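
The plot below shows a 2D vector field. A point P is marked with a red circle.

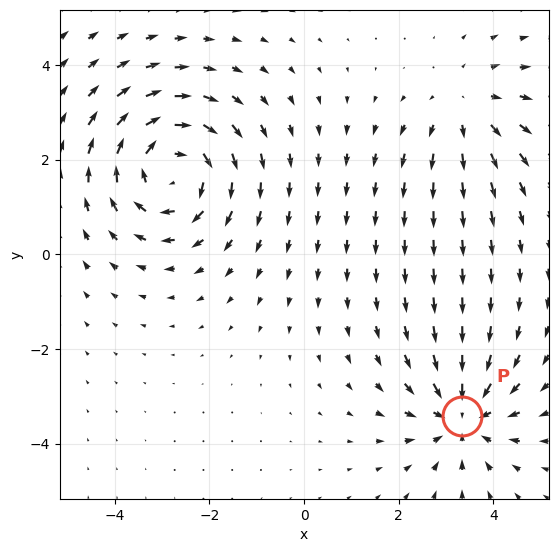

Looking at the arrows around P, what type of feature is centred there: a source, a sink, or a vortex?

sink

At P (3.3, -3.4) the arrows converge inward. Divergence about -4, curl ≈0 — negative divergence with near-zero curl is a sink.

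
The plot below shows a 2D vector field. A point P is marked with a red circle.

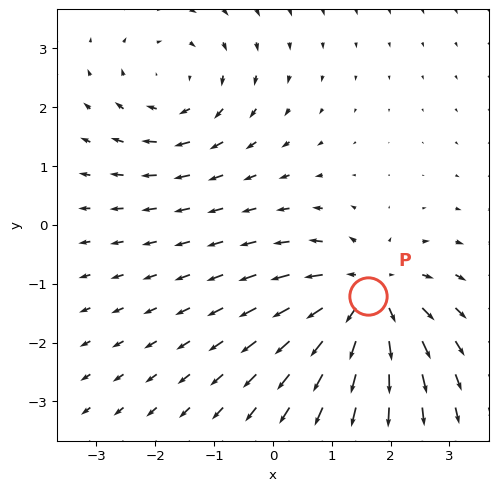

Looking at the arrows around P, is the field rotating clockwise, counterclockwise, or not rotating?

Near P at (1.6, -1.2) the arrows show no circulation. The curl there is ≈0.

not rotating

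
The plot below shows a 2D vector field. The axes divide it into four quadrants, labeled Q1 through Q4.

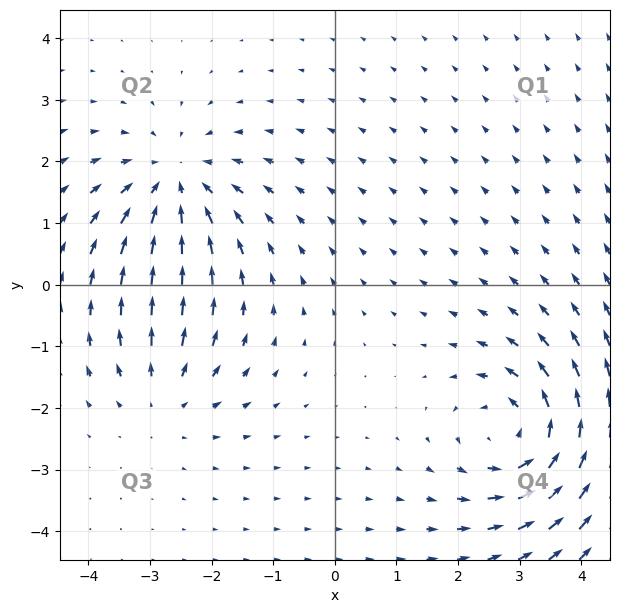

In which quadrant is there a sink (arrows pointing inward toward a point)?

The sink sits at approximately (-2.6, 1.7), which lies in quadrant Q2. The divergence there is about -4, negative as expected for a sink.

Q2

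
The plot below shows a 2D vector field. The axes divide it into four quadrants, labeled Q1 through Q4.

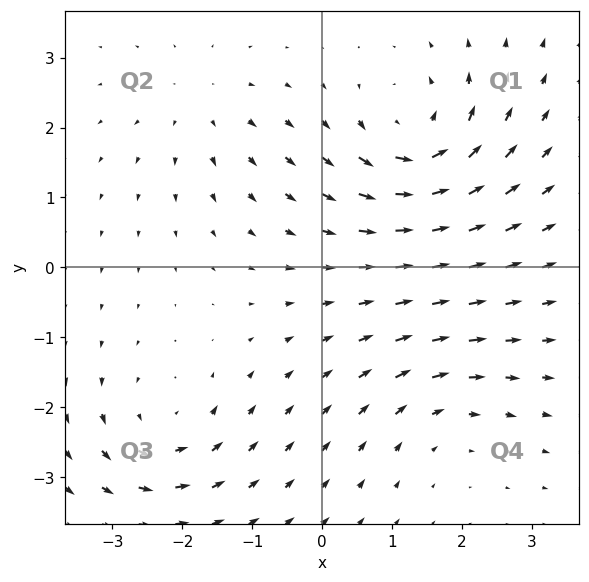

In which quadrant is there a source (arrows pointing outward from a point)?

The source sits at approximately (-1.7, 2.3), which lies in quadrant Q2. The divergence there is about +3, positive as expected for a source.

Q2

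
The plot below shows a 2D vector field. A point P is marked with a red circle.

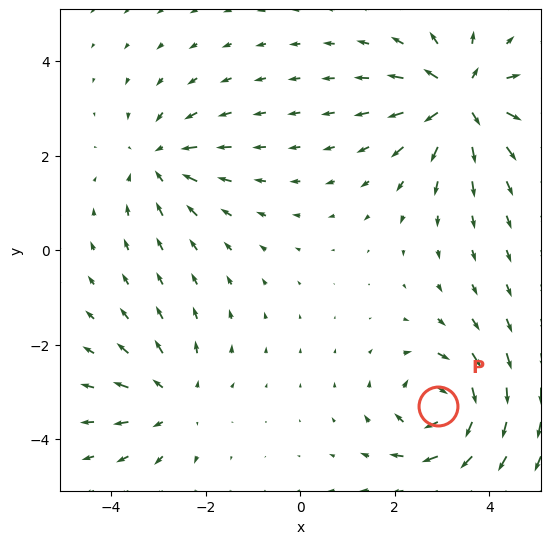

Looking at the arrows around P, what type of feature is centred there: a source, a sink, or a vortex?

At P (2.9, -3.3) the arrows circulate clockwise. Divergence ≈0, curl about -6 — near-zero divergence with nonzero curl is a vortex.

vortex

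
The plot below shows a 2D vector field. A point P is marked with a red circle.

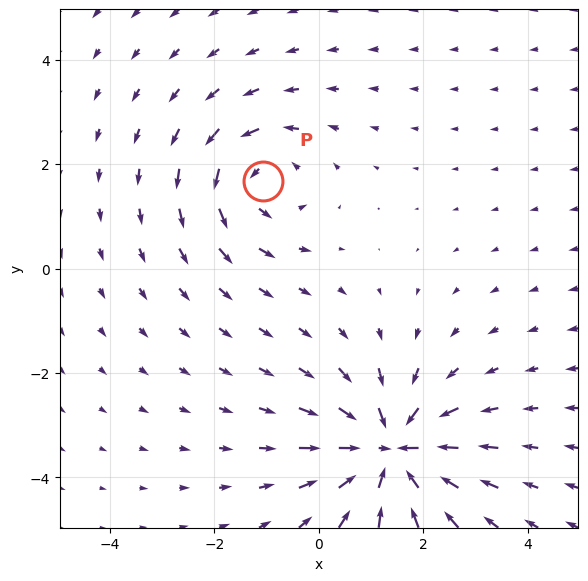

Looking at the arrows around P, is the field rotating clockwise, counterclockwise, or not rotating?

Near P at (-1.1, 1.7) the arrows circulate counterclockwise. The curl (z-component) there is about +3; positive curl means counterclockwise rotation.

counterclockwise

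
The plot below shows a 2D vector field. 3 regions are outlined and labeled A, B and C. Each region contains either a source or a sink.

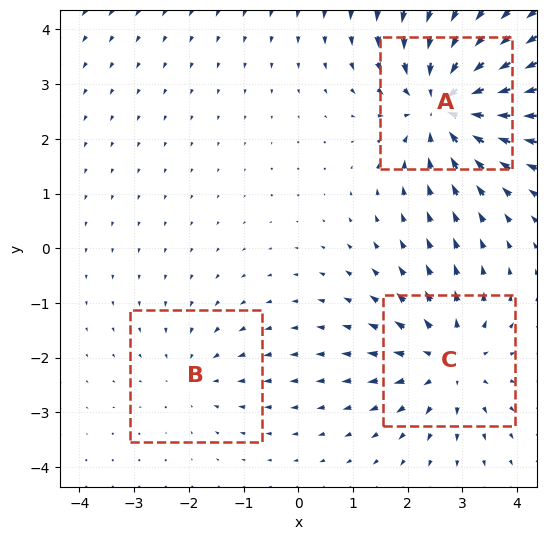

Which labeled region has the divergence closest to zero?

Divergence at each region's feature centre — A: about -5, B: about -2, C: about +3. Region B is closest to zero.

B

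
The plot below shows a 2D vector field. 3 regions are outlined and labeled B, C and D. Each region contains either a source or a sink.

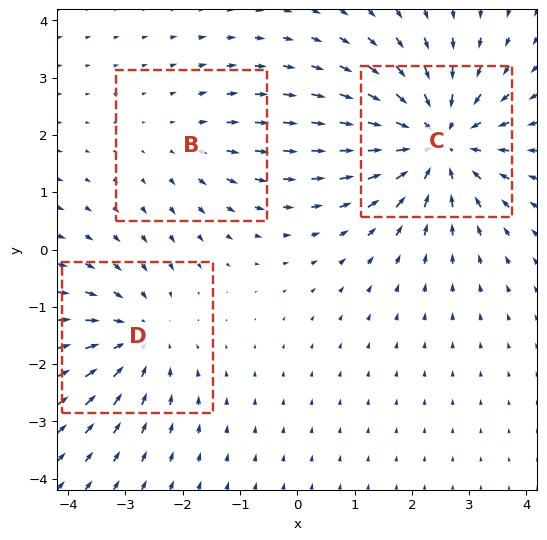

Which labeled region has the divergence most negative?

C

Divergence at each region's feature centre — B: about +2, C: about -5, D: about -3. Region C is most negative.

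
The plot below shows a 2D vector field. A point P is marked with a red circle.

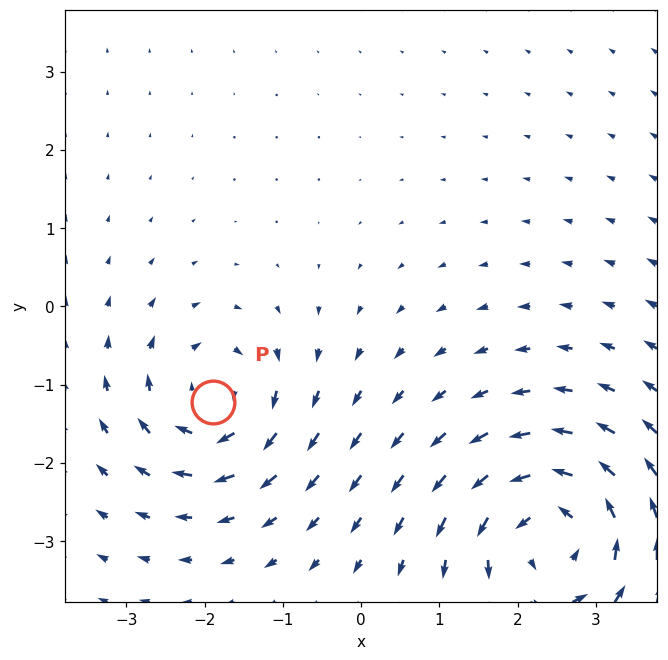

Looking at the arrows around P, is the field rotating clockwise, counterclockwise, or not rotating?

clockwise

Near P at (-1.9, -1.2) the arrows circulate clockwise. The curl (z-component) there is about -5; negative curl means clockwise rotation.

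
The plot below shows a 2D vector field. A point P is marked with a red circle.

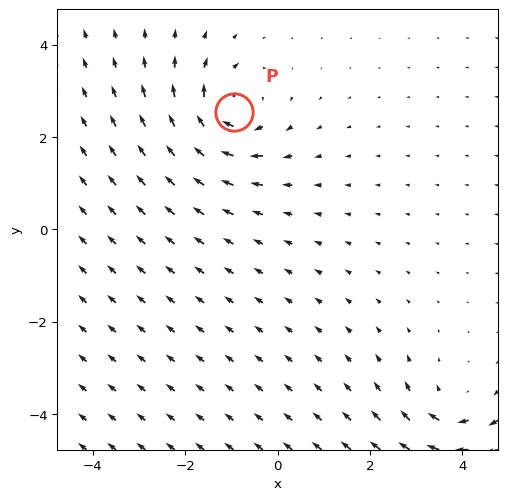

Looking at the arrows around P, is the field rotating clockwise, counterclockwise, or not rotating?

Near P at (-0.9, 2.5) the arrows circulate clockwise. The curl (z-component) there is about -4; negative curl means clockwise rotation.

clockwise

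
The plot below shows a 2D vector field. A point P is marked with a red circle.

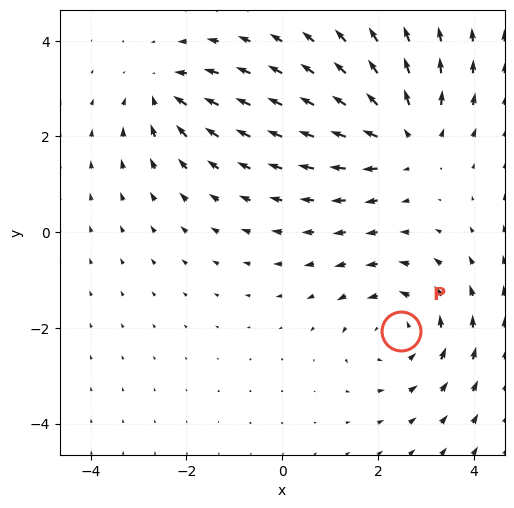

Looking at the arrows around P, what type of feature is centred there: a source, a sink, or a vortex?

vortex

At P (2.5, -2.1) the arrows circulate counterclockwise. Divergence ≈0, curl about +3 — near-zero divergence with nonzero curl is a vortex.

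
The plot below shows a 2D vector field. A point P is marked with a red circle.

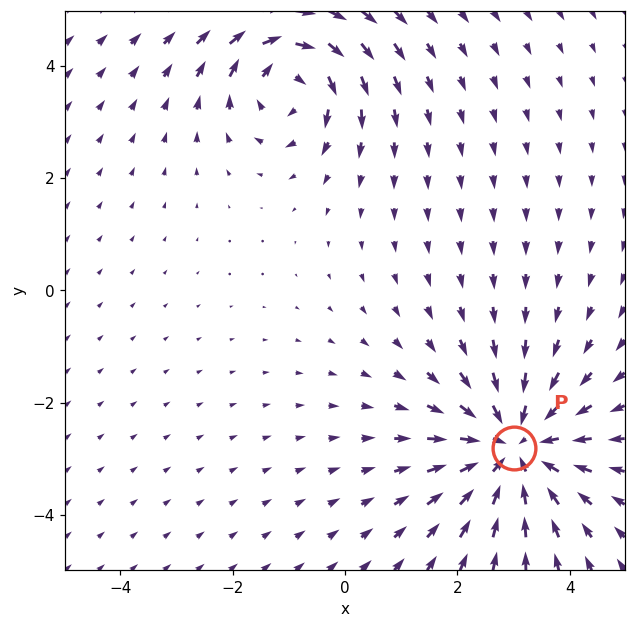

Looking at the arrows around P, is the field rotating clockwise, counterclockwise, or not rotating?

Near P at (3.0, -2.8) the arrows show no circulation. The curl there is ≈0.

not rotating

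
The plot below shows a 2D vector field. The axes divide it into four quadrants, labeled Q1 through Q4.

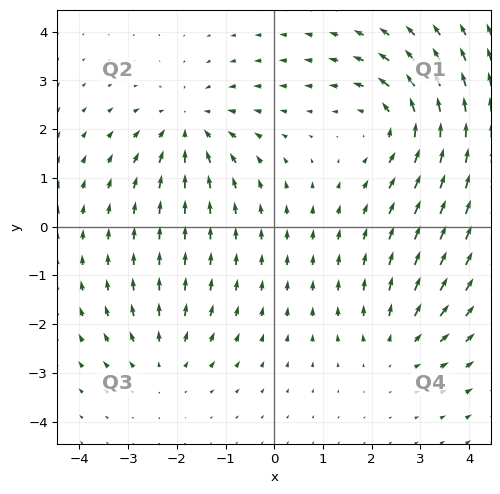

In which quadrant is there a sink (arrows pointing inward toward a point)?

The sink sits at approximately (-1.8, 2.0), which lies in quadrant Q2. The divergence there is about -4, negative as expected for a sink.

Q2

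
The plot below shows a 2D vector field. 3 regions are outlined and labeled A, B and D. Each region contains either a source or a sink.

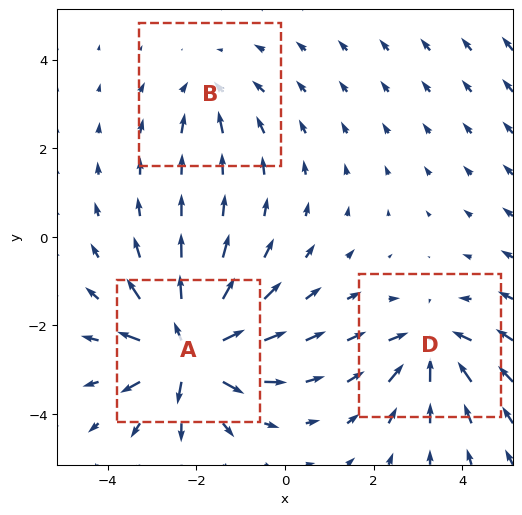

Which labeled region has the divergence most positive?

A

Divergence at each region's feature centre — A: about +6, B: about -2, D: about -4. Region A is most positive.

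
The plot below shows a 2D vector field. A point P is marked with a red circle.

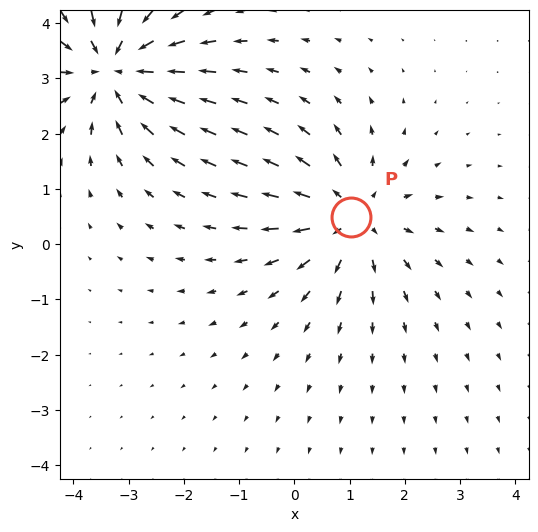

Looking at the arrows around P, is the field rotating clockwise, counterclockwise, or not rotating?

not rotating

Near P at (1.0, 0.5) the arrows show no circulation. The curl there is ≈0.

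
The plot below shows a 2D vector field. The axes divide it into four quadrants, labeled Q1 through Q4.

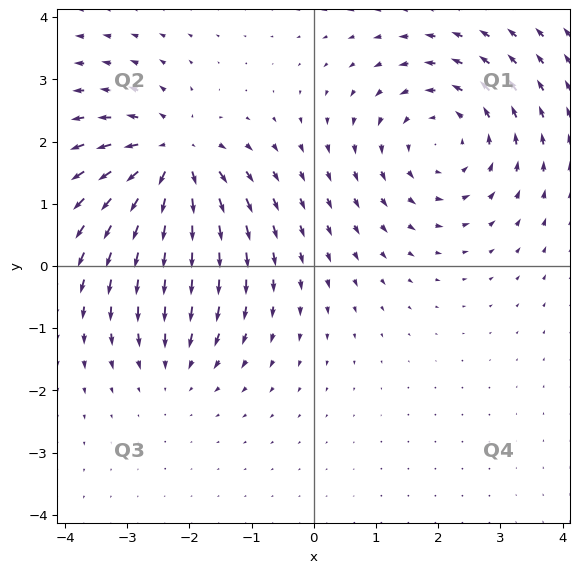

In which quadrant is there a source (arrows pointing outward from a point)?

Q2

The source sits at approximately (-2.3, 1.7), which lies in quadrant Q2. The divergence there is about +6, positive as expected for a source.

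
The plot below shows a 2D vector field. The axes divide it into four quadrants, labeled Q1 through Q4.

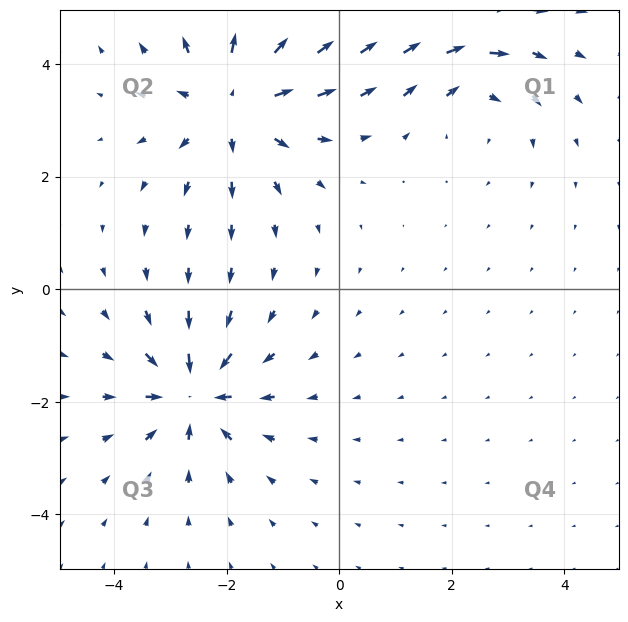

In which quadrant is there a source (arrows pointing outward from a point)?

Q2

The source sits at approximately (-1.9, 3.3), which lies in quadrant Q2. The divergence there is about +4, positive as expected for a source.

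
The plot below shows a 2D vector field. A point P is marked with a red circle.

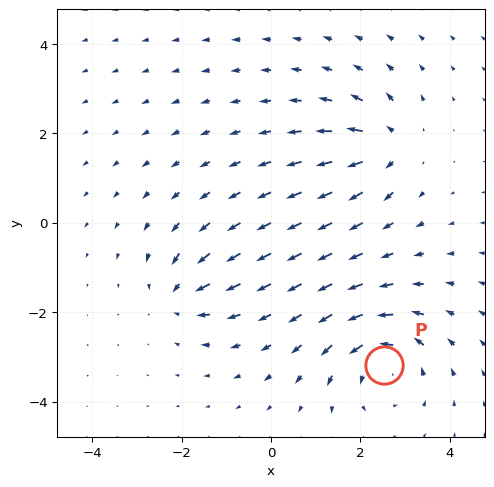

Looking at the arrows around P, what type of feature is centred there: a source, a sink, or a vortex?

vortex

At P (2.5, -3.2) the arrows circulate counterclockwise. Divergence ≈0, curl about +5 — near-zero divergence with nonzero curl is a vortex.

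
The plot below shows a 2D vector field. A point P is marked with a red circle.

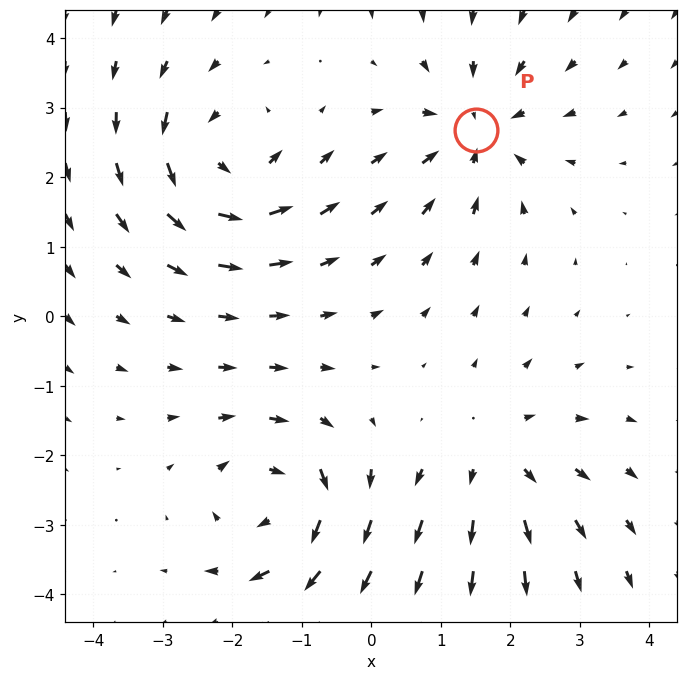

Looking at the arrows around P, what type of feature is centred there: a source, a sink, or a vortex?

At P (1.5, 2.7) the arrows converge inward. Divergence about -4, curl ≈0 — negative divergence with near-zero curl is a sink.

sink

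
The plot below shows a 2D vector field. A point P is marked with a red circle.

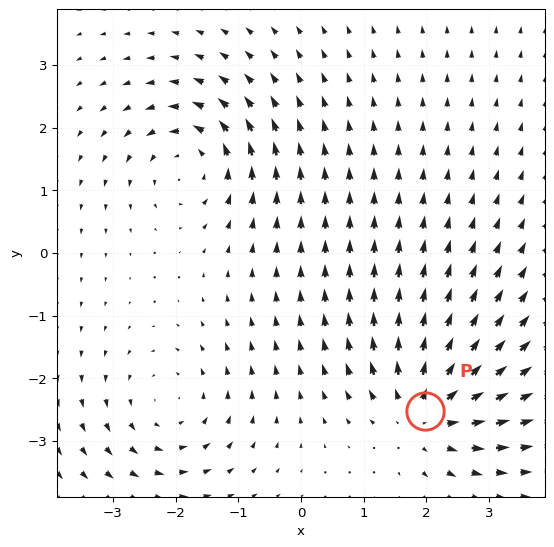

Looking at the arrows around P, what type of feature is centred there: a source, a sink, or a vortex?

source

At P (2.0, -2.5) the arrows spread outward. Divergence about +6, curl ≈0 — positive divergence with near-zero curl is a source.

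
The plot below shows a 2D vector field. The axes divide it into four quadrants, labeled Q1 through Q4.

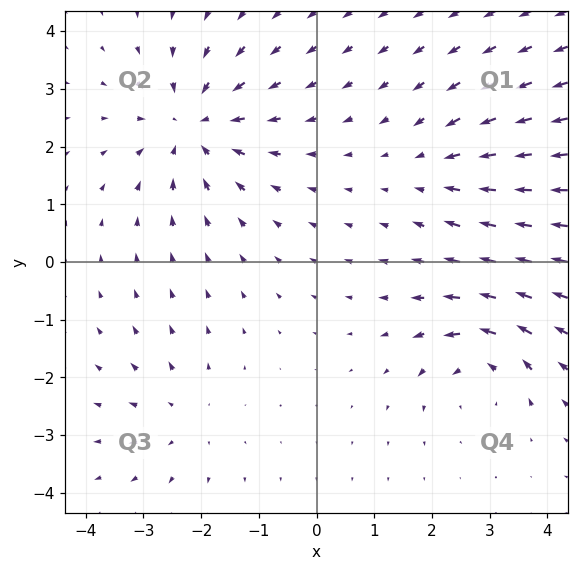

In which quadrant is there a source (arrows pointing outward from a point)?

Q3

The source sits at approximately (-2.3, -2.7), which lies in quadrant Q3. The divergence there is about +2, positive as expected for a source.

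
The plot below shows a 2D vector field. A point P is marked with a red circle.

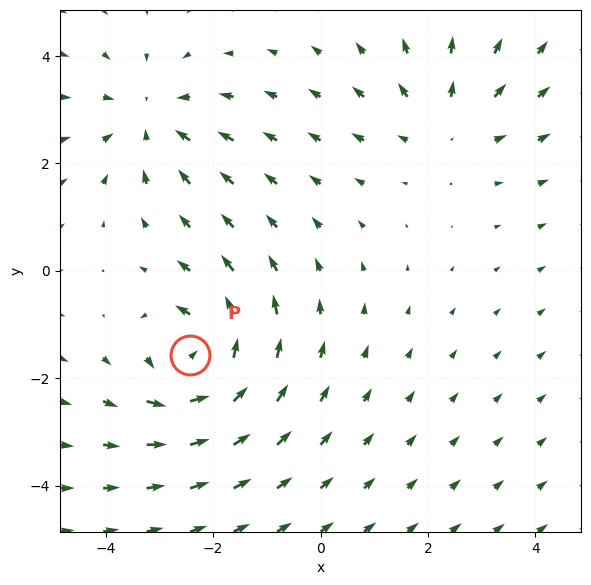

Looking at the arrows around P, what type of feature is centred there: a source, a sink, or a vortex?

At P (-2.4, -1.6) the arrows circulate counterclockwise. Divergence ≈0, curl about +6 — near-zero divergence with nonzero curl is a vortex.

vortex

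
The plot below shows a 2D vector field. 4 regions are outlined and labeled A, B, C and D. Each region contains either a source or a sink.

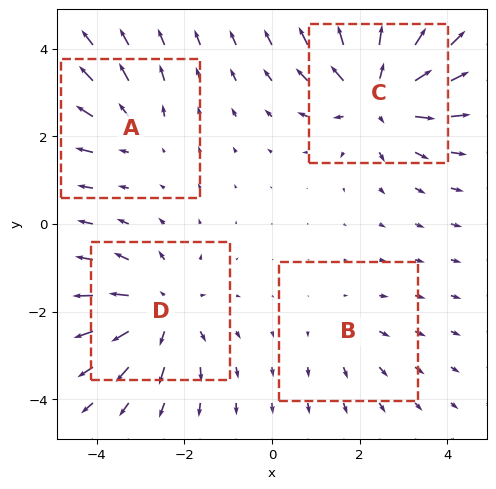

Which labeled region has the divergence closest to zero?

B

Divergence at each region's feature centre — A: about +3, B: about +2, C: about +6, D: about +5. Region B is closest to zero.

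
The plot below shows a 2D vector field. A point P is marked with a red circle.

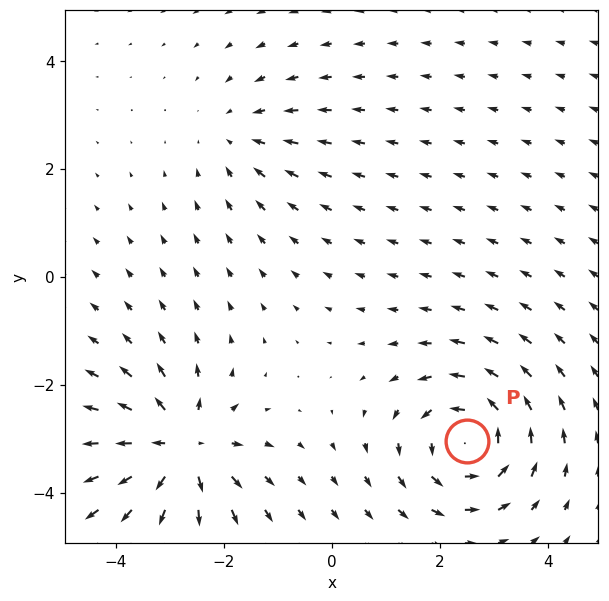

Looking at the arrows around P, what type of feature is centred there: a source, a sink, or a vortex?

vortex

At P (2.5, -3.0) the arrows circulate counterclockwise. Divergence ≈0, curl about +5 — near-zero divergence with nonzero curl is a vortex.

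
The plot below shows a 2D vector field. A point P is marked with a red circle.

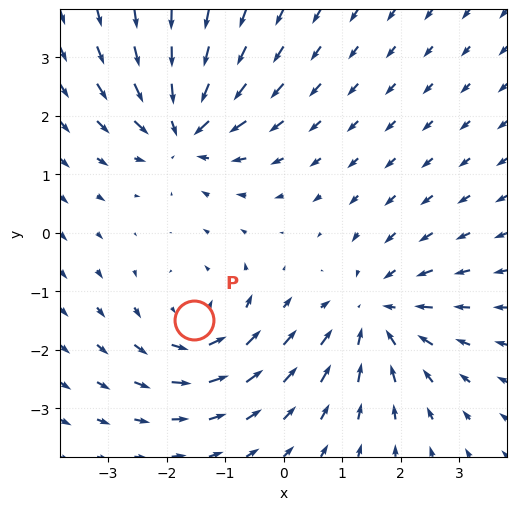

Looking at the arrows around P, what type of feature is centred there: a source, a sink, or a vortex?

At P (-1.5, -1.5) the arrows circulate counterclockwise. Divergence ≈0, curl about +4 — near-zero divergence with nonzero curl is a vortex.

vortex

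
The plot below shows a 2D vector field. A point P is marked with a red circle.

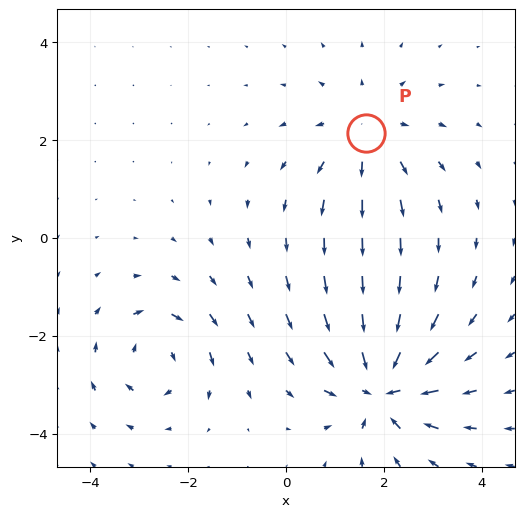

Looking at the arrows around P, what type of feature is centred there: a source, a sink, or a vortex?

source

At P (1.6, 2.1) the arrows spread outward. Divergence about +3, curl ≈0 — positive divergence with near-zero curl is a source.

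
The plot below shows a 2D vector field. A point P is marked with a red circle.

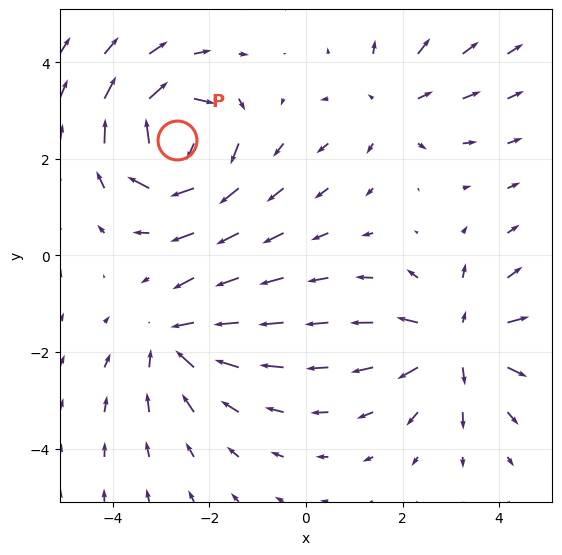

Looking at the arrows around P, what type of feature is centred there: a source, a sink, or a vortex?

vortex

At P (-2.7, 2.4) the arrows circulate clockwise. Divergence ≈0, curl about -6 — near-zero divergence with nonzero curl is a vortex.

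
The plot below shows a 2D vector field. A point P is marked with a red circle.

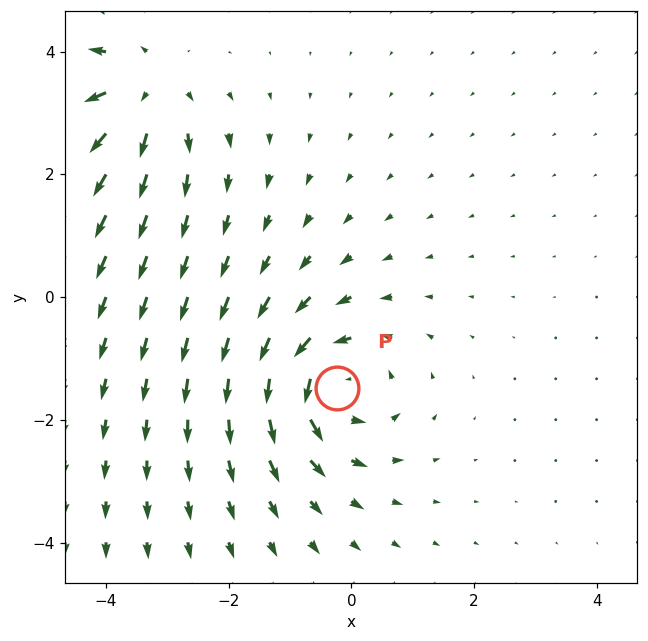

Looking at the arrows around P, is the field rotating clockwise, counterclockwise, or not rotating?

counterclockwise

Near P at (-0.2, -1.5) the arrows circulate counterclockwise. The curl (z-component) there is about +6; positive curl means counterclockwise rotation.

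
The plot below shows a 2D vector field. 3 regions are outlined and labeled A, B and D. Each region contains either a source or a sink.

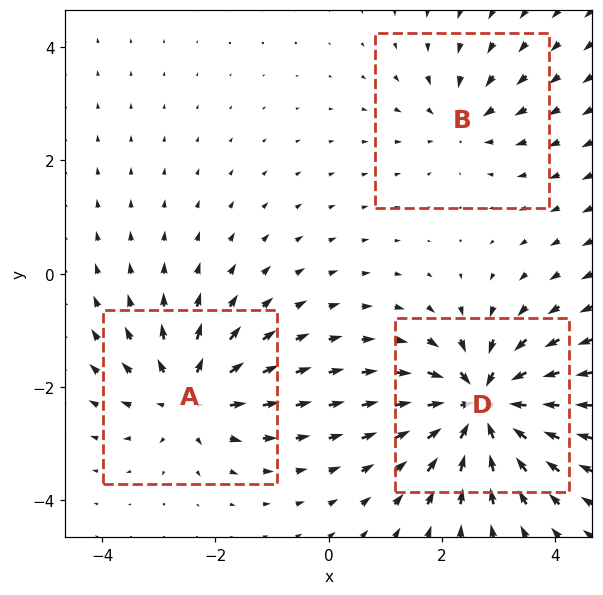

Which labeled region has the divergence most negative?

D

Divergence at each region's feature centre — A: about +4, B: about -2, D: about -6. Region D is most negative.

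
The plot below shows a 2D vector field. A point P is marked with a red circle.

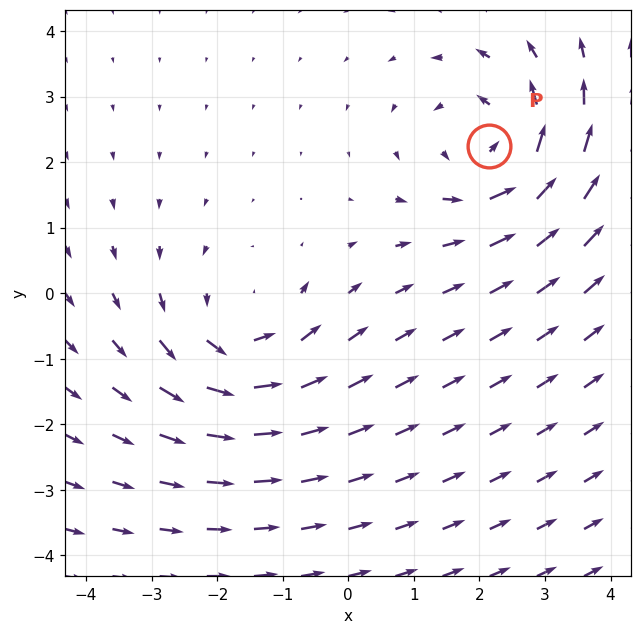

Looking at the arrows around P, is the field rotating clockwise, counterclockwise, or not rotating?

counterclockwise

Near P at (2.1, 2.3) the arrows circulate counterclockwise. The curl (z-component) there is about +3; positive curl means counterclockwise rotation.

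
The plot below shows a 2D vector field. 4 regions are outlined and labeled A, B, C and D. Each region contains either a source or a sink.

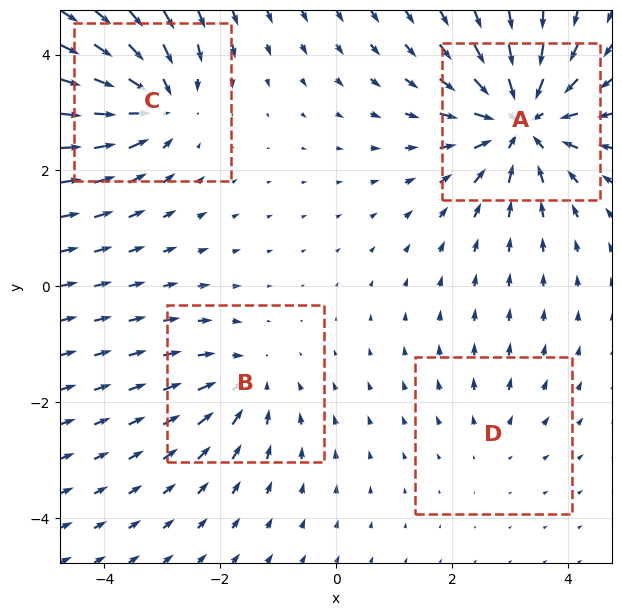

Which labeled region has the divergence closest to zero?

Divergence at each region's feature centre — A: about -7, B: about -4, C: about -6, D: about +2. Region D is closest to zero.

D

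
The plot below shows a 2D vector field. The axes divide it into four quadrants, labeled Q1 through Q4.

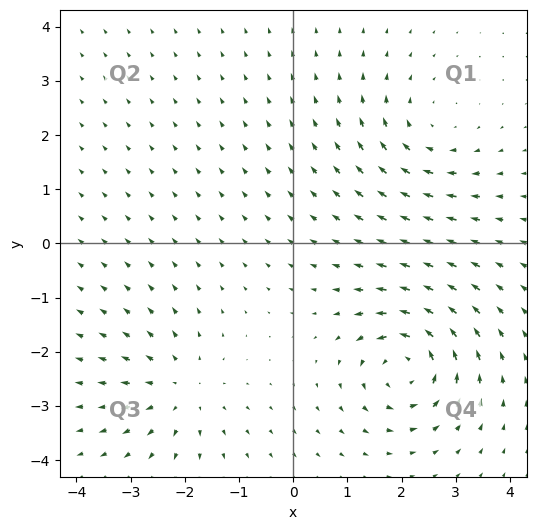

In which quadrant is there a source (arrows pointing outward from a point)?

Q3

The source sits at approximately (-2.1, -2.7), which lies in quadrant Q3. The divergence there is about +3, positive as expected for a source.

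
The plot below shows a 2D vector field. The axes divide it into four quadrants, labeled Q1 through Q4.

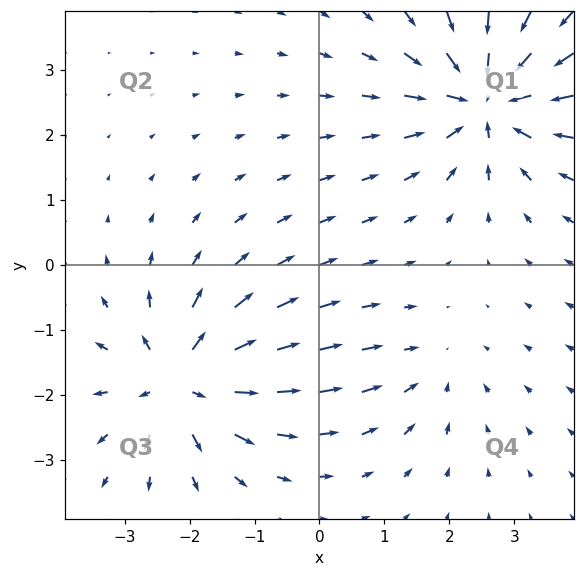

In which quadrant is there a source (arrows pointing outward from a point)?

The source sits at approximately (-2.1, -1.8), which lies in quadrant Q3. The divergence there is about +5, positive as expected for a source.

Q3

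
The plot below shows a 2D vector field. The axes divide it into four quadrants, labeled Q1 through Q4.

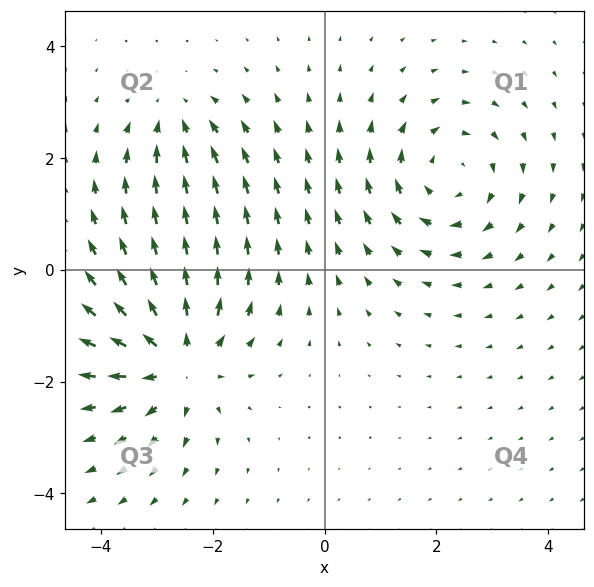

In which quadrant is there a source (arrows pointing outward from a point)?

Q3

The source sits at approximately (-2.6, -1.6), which lies in quadrant Q3. The divergence there is about +5, positive as expected for a source.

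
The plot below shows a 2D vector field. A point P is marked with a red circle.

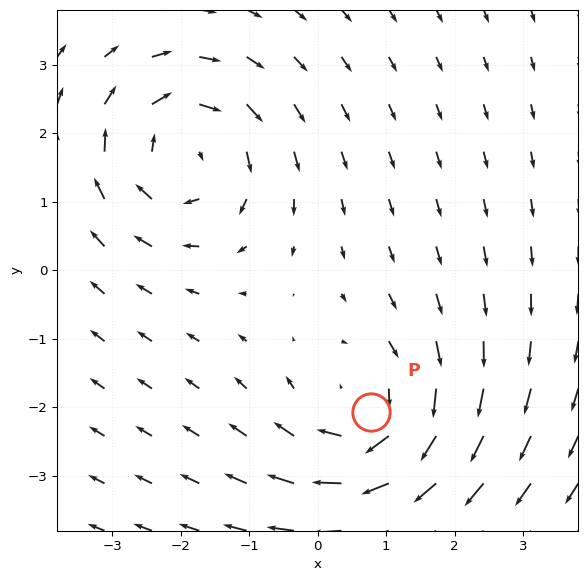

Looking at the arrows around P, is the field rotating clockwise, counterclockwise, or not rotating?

clockwise

Near P at (0.8, -2.1) the arrows circulate clockwise. The curl (z-component) there is about -4; negative curl means clockwise rotation.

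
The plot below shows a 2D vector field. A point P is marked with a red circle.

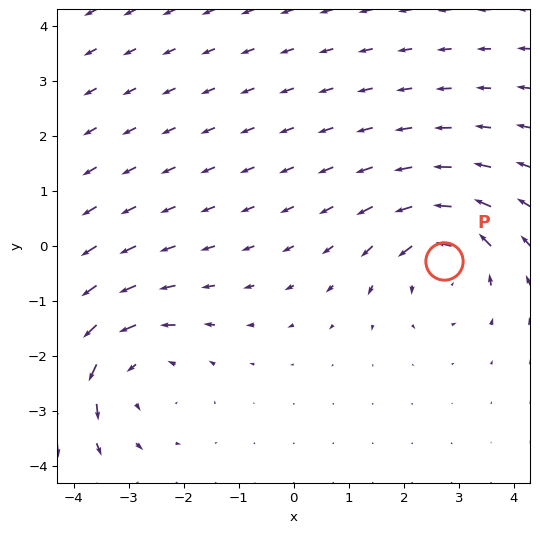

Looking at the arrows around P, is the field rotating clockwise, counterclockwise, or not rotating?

counterclockwise

Near P at (2.7, -0.3) the arrows circulate counterclockwise. The curl (z-component) there is about +4; positive curl means counterclockwise rotation.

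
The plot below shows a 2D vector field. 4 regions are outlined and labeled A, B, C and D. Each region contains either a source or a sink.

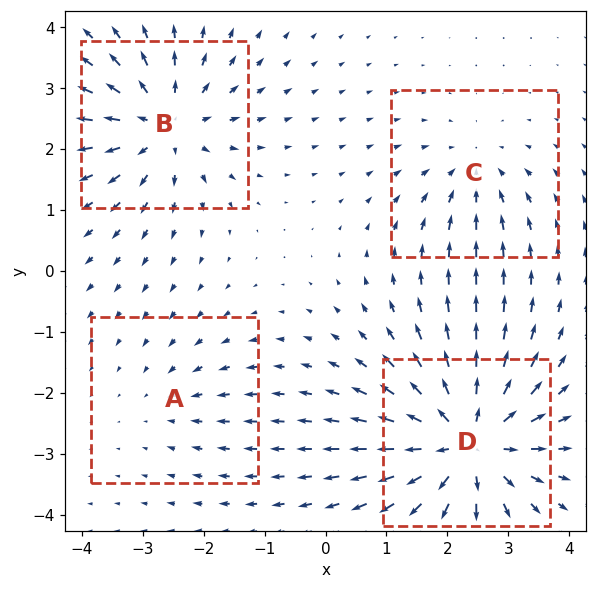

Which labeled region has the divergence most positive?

D

Divergence at each region's feature centre — A: about -2, B: about +5, C: about -3, D: about +7. Region D is most positive.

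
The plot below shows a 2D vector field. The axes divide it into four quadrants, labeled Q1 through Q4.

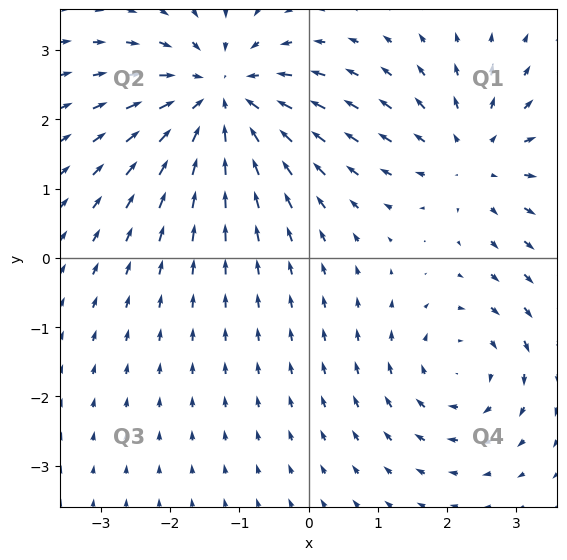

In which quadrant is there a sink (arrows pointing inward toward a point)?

Q2

The sink sits at approximately (-1.3, 2.3), which lies in quadrant Q2. The divergence there is about -5, negative as expected for a sink.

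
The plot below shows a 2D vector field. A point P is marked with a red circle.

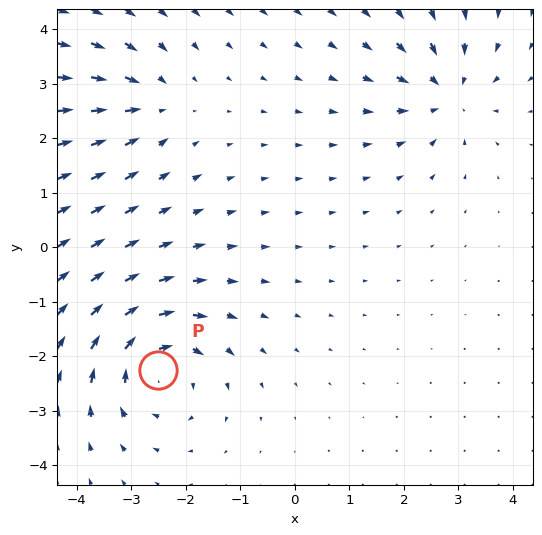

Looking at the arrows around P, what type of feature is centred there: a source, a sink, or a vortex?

At P (-2.5, -2.3) the arrows circulate clockwise. Divergence ≈0, curl about -5 — near-zero divergence with nonzero curl is a vortex.

vortex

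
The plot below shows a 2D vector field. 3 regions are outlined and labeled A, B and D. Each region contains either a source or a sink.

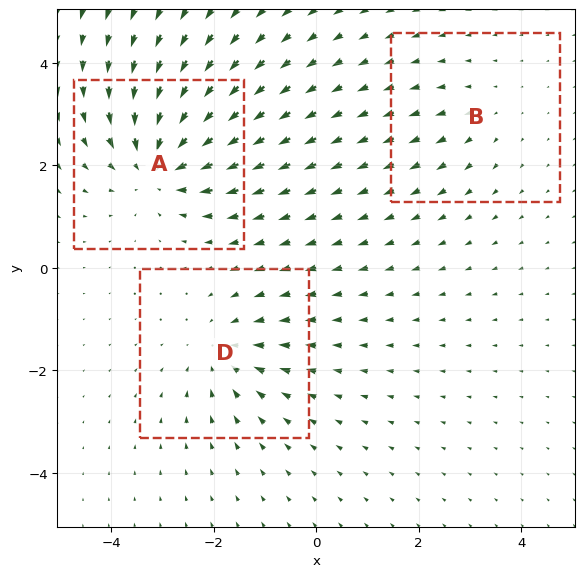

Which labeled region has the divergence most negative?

Divergence at each region's feature centre — A: about -5, B: about +2, D: about -3. Region A is most negative.

A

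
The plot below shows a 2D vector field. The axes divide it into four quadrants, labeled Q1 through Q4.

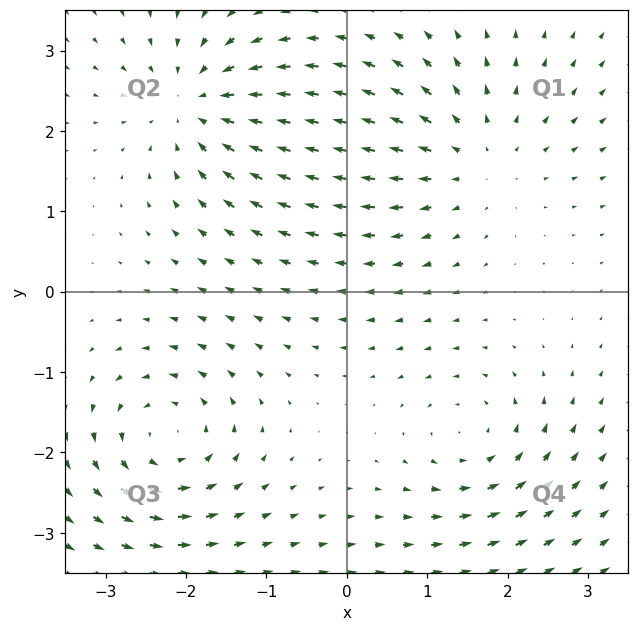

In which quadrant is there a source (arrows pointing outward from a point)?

The source sits at approximately (1.6, 1.7), which lies in quadrant Q1. The divergence there is about +3, positive as expected for a source.

Q1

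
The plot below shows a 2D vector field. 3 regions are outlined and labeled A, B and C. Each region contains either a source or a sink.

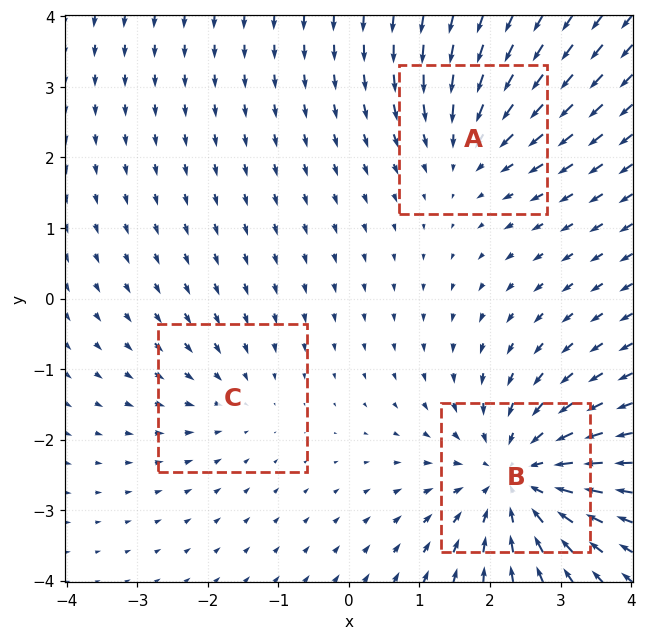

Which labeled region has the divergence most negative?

B

Divergence at each region's feature centre — A: about -3, B: about -5, C: about -2. Region B is most negative.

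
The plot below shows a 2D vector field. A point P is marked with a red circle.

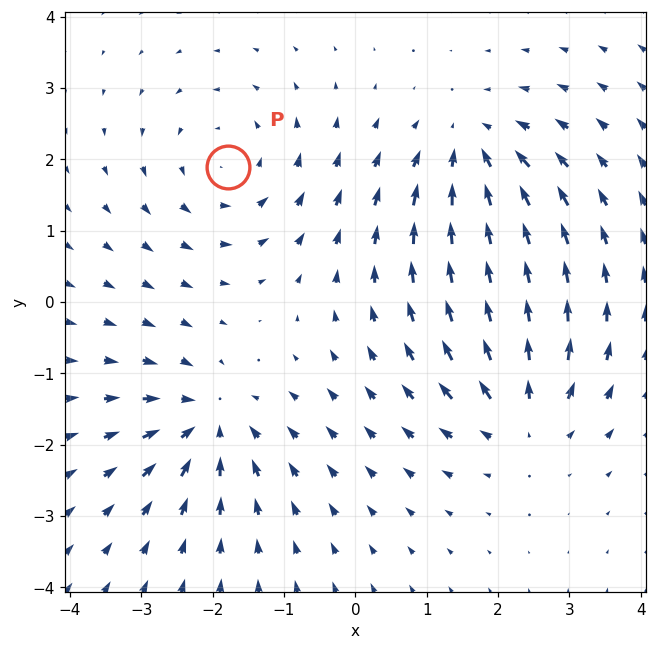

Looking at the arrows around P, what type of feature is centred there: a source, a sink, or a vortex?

vortex

At P (-1.8, 1.9) the arrows circulate counterclockwise. Divergence ≈0, curl about +4 — near-zero divergence with nonzero curl is a vortex.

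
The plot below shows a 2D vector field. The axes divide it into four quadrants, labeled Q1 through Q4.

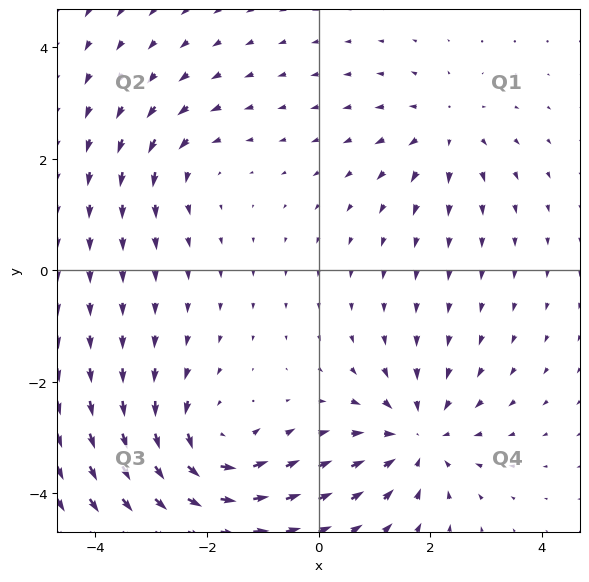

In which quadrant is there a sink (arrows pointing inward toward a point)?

Q4

The sink sits at approximately (1.8, -3.0), which lies in quadrant Q4. The divergence there is about -5, negative as expected for a sink.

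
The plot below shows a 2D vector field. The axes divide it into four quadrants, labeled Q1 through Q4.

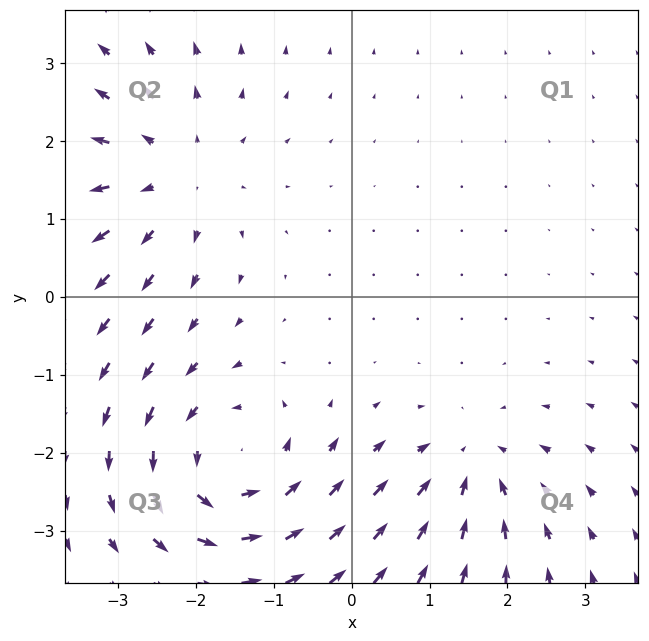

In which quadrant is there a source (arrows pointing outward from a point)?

Q2

The source sits at approximately (-2.3, 1.6), which lies in quadrant Q2. The divergence there is about +3, positive as expected for a source.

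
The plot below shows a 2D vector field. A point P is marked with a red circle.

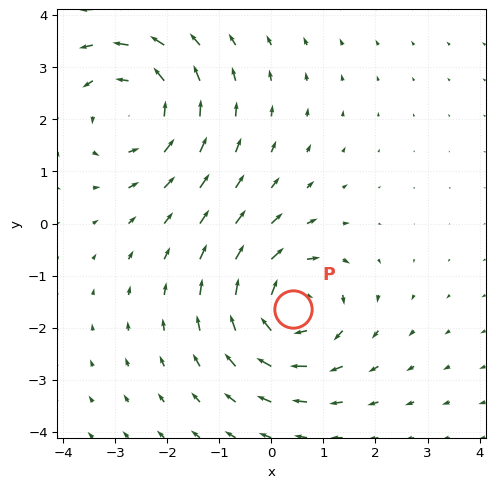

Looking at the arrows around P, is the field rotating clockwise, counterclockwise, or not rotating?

clockwise

Near P at (0.4, -1.6) the arrows circulate clockwise. The curl (z-component) there is about -6; negative curl means clockwise rotation.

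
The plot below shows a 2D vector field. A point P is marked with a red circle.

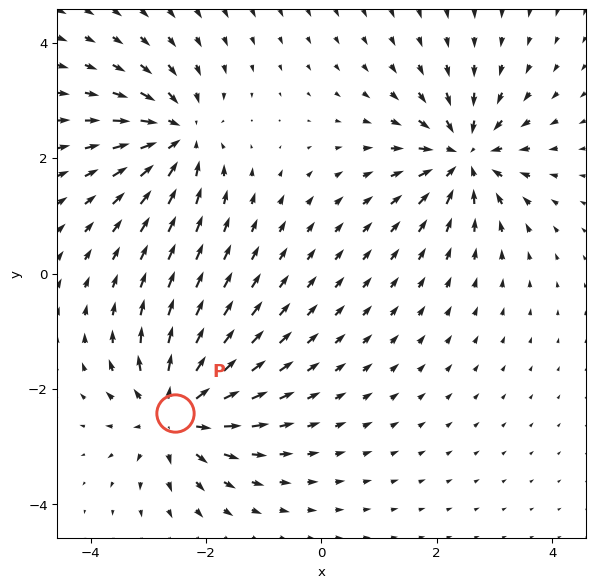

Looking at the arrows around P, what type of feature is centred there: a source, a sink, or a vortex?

source

At P (-2.5, -2.4) the arrows spread outward. Divergence about +7, curl ≈0 — positive divergence with near-zero curl is a source.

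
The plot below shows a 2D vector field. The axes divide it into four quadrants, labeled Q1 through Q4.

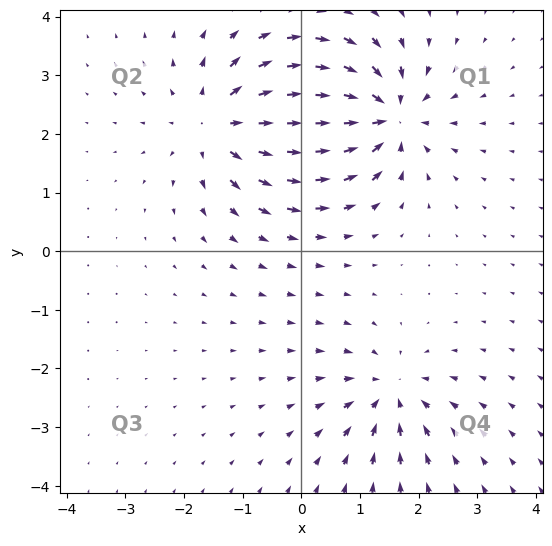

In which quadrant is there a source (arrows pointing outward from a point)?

The source sits at approximately (-1.3, 2.2), which lies in quadrant Q2. The divergence there is about +5, positive as expected for a source.

Q2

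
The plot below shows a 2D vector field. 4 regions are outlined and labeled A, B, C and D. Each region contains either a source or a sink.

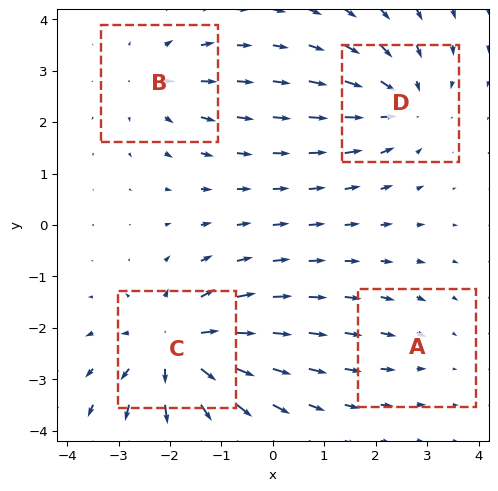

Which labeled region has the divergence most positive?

C

Divergence at each region's feature centre — A: about -2, B: about +3, C: about +7, D: about -5. Region C is most positive.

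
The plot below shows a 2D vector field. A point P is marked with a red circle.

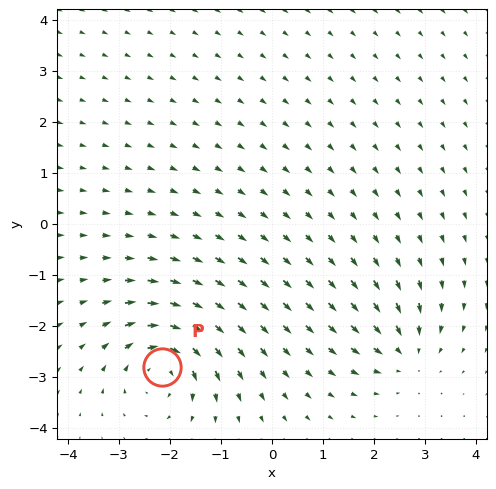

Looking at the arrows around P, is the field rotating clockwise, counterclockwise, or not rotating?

Near P at (-2.2, -2.8) the arrows circulate clockwise. The curl (z-component) there is about -5; negative curl means clockwise rotation.

clockwise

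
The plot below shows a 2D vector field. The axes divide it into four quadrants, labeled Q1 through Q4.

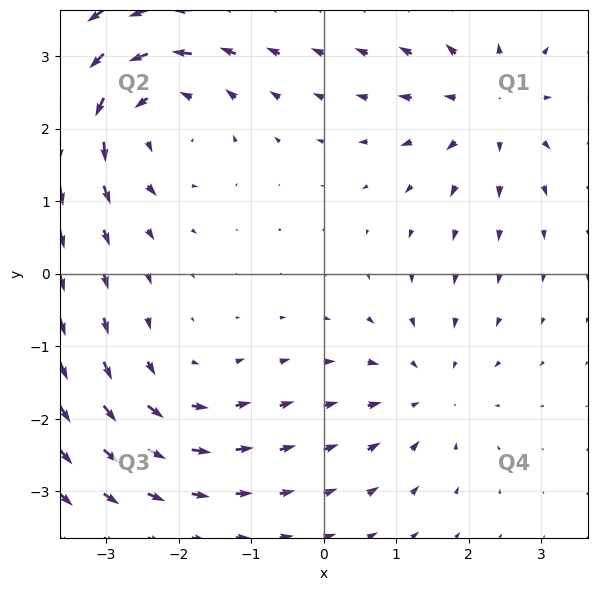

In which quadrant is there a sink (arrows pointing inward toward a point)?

Q4

The sink sits at approximately (1.4, -1.6), which lies in quadrant Q4. The divergence there is about -3, negative as expected for a sink.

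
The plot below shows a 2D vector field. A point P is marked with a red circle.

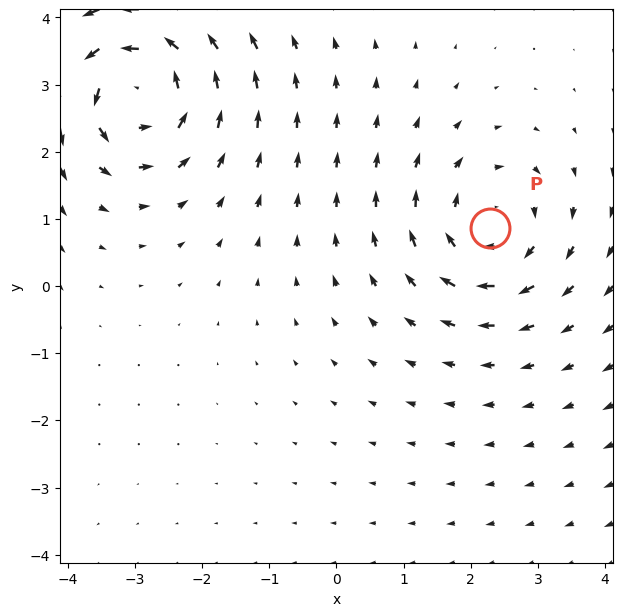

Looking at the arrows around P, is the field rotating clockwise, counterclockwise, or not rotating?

Near P at (2.3, 0.9) the arrows circulate clockwise. The curl (z-component) there is about -3; negative curl means clockwise rotation.

clockwise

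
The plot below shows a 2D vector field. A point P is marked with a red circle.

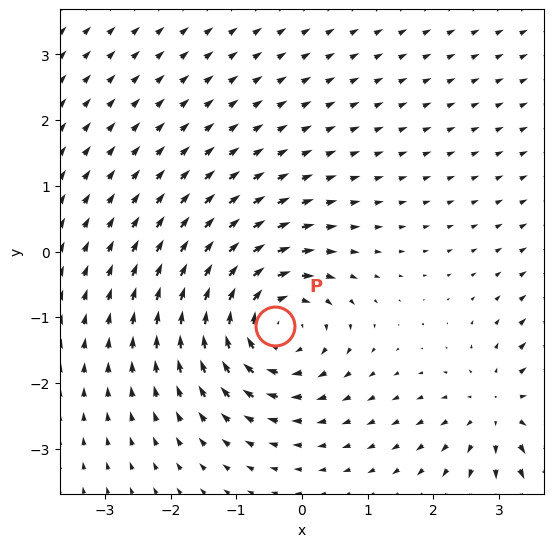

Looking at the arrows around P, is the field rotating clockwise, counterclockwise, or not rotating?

Near P at (-0.4, -1.1) the arrows circulate clockwise. The curl (z-component) there is about -5; negative curl means clockwise rotation.

clockwise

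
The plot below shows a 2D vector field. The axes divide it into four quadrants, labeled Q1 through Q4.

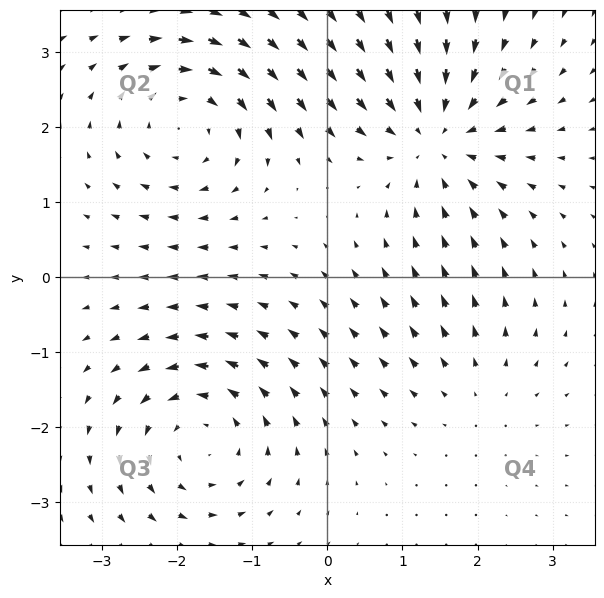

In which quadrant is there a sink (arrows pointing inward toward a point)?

Q1

The sink sits at approximately (1.4, 1.9), which lies in quadrant Q1. The divergence there is about -5, negative as expected for a sink.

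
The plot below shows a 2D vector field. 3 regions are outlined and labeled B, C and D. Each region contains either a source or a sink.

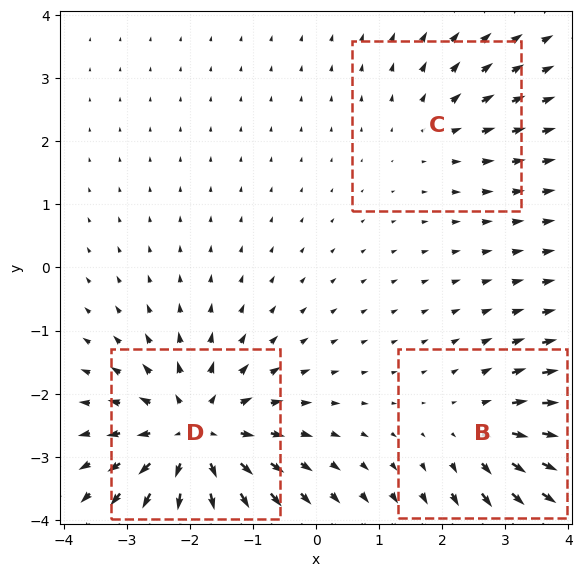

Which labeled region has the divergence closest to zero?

Divergence at each region's feature centre — B: about +3, C: about +2, D: about +5. Region C is closest to zero.

C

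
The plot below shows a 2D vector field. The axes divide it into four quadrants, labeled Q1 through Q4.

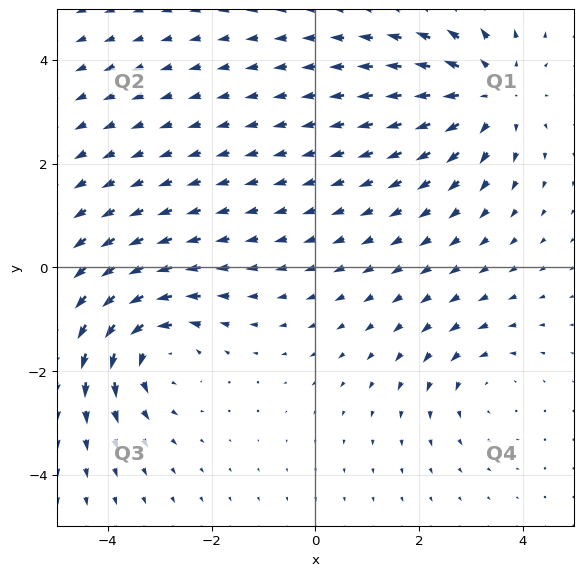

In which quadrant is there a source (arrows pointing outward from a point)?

The source sits at approximately (3.4, 3.4), which lies in quadrant Q1. The divergence there is about +4, positive as expected for a source.

Q1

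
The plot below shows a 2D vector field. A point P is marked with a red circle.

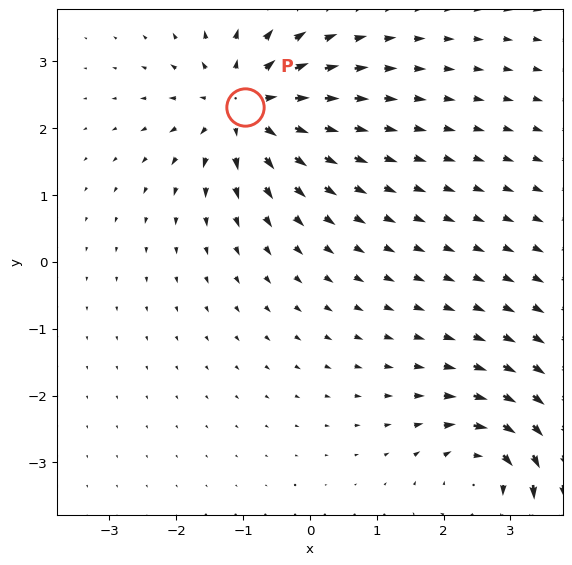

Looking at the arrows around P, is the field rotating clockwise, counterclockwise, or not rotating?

Near P at (-1.0, 2.3) the arrows show no circulation. The curl there is ≈0.

not rotating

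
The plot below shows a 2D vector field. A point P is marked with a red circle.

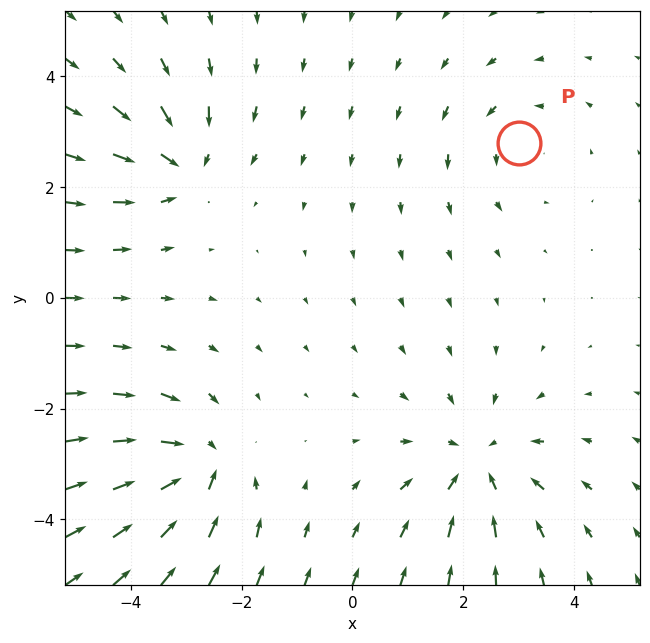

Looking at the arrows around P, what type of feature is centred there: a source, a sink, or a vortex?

vortex

At P (3.0, 2.8) the arrows circulate counterclockwise. Divergence ≈0, curl about +2 — near-zero divergence with nonzero curl is a vortex.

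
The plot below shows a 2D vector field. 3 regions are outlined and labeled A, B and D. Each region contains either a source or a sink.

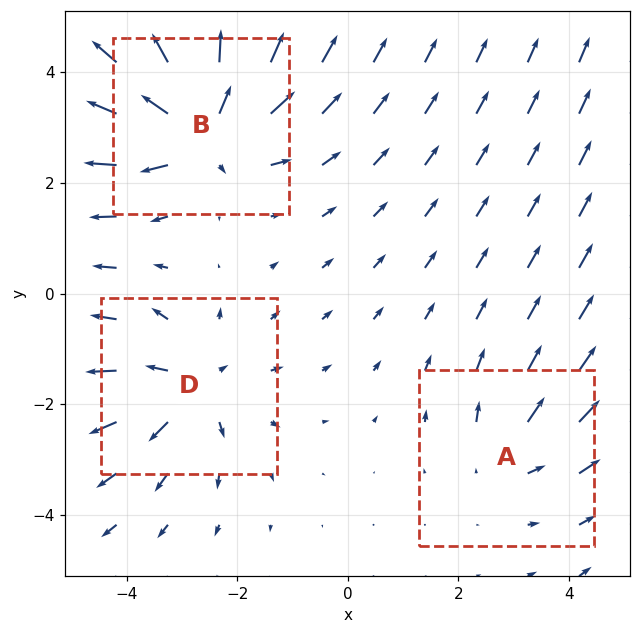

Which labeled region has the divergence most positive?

Divergence at each region's feature centre — A: about +2, B: about +5, D: about +3. Region B is most positive.

B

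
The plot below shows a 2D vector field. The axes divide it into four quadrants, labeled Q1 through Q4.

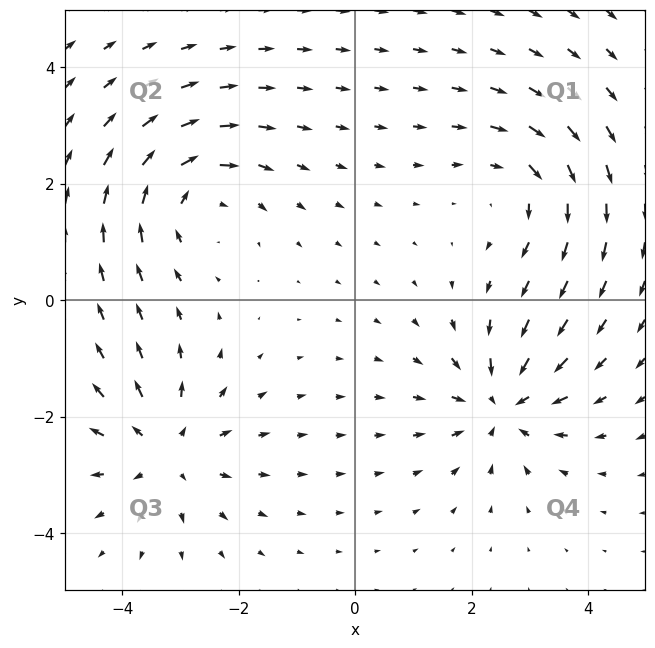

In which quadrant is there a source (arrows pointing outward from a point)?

Q3

The source sits at approximately (-3.2, -2.6), which lies in quadrant Q3. The divergence there is about +5, positive as expected for a source.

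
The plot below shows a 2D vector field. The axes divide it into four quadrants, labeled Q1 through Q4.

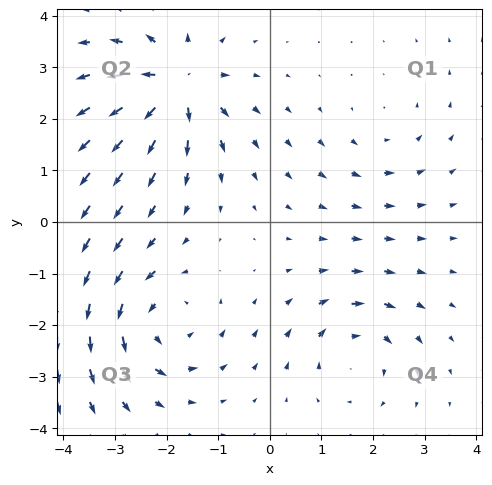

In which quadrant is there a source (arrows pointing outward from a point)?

Q2

The source sits at approximately (-1.8, 2.7), which lies in quadrant Q2. The divergence there is about +7, positive as expected for a source.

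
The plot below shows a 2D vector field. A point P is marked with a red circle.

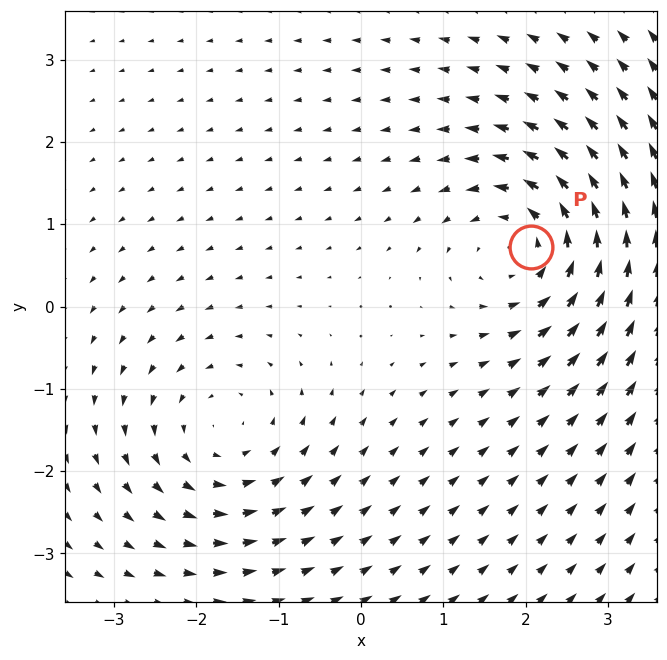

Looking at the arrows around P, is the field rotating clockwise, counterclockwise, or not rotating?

counterclockwise

Near P at (2.1, 0.7) the arrows circulate counterclockwise. The curl (z-component) there is about +4; positive curl means counterclockwise rotation.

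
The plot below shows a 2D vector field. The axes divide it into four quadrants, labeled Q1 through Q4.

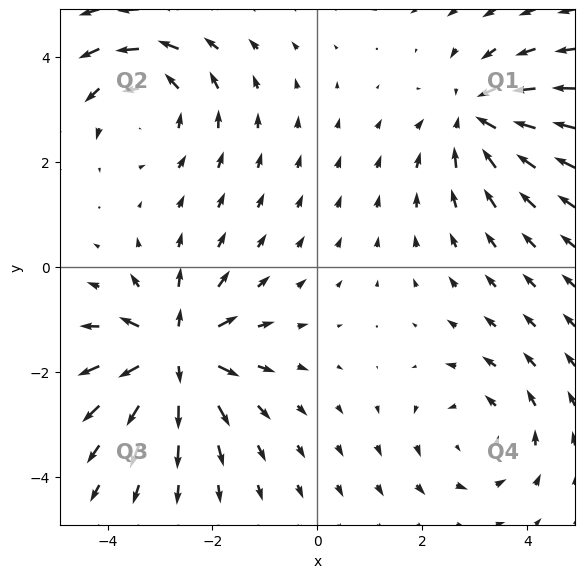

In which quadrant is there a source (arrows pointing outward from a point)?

Q3

The source sits at approximately (-2.7, -1.6), which lies in quadrant Q3. The divergence there is about +6, positive as expected for a source.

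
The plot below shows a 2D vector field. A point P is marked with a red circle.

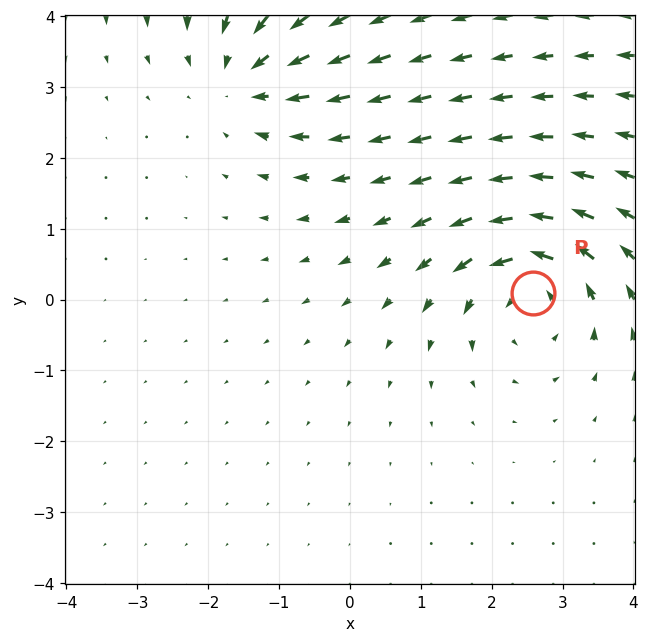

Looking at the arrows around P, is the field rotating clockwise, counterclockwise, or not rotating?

Near P at (2.6, 0.1) the arrows circulate counterclockwise. The curl (z-component) there is about +5; positive curl means counterclockwise rotation.

counterclockwise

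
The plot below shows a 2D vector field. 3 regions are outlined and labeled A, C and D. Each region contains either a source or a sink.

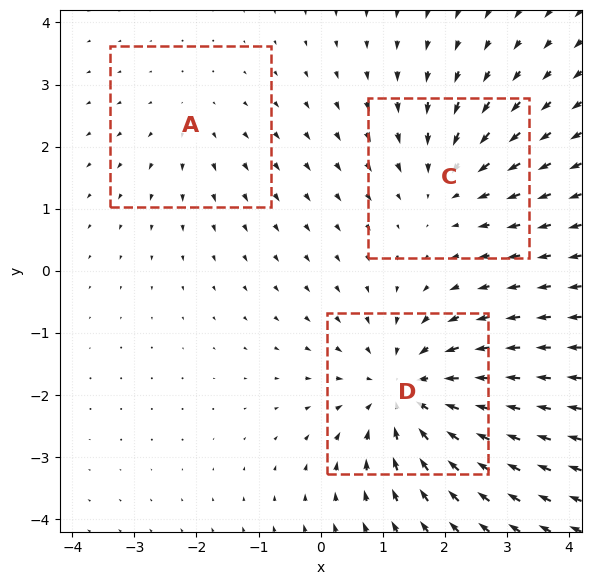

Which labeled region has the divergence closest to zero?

A

Divergence at each region's feature centre — A: about +2, C: about -3, D: about -4. Region A is closest to zero.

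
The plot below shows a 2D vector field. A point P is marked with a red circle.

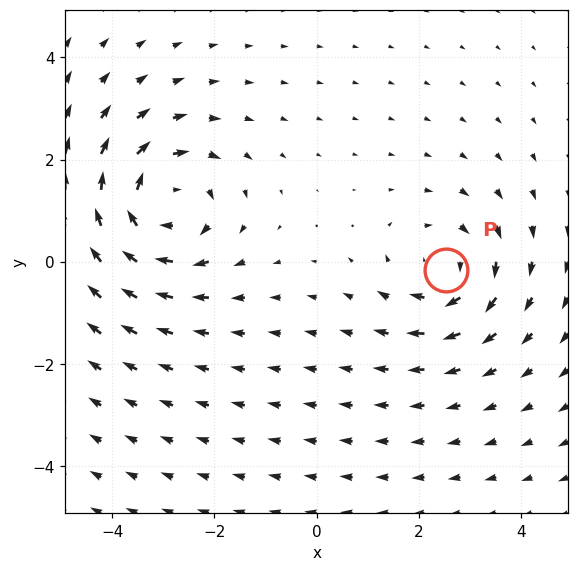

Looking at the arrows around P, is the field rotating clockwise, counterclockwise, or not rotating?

clockwise

Near P at (2.5, -0.2) the arrows circulate clockwise. The curl (z-component) there is about -3; negative curl means clockwise rotation.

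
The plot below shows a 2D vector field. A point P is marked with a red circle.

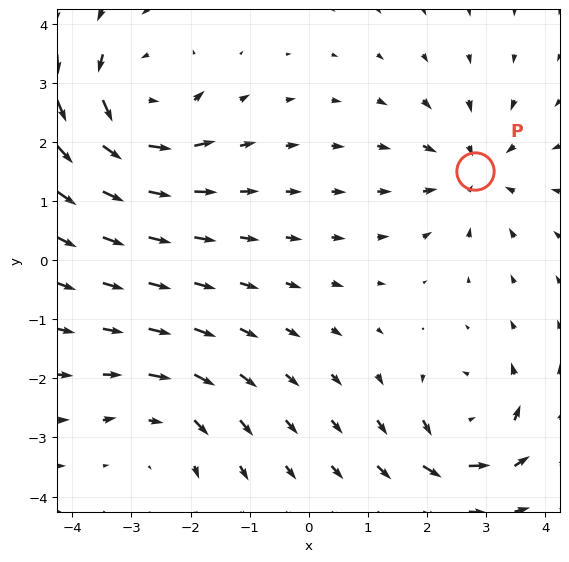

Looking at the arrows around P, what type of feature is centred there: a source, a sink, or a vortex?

sink

At P (2.8, 1.5) the arrows converge inward. Divergence about -3, curl ≈0 — negative divergence with near-zero curl is a sink.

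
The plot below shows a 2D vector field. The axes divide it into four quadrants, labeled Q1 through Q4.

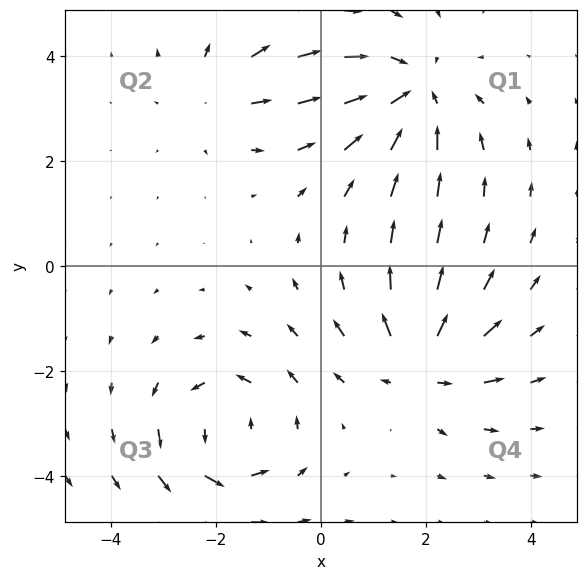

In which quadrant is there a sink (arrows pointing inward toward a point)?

Q1

The sink sits at approximately (1.7, 3.3), which lies in quadrant Q1. The divergence there is about -4, negative as expected for a sink.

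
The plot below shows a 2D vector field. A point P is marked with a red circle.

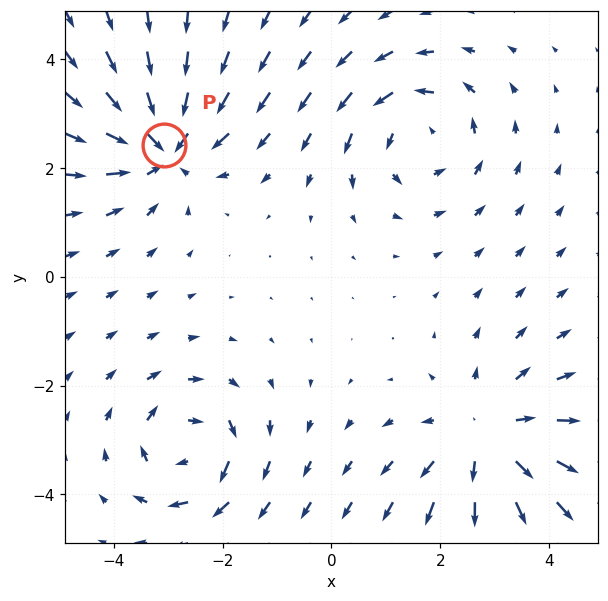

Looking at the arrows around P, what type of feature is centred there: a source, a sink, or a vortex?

At P (-3.1, 2.4) the arrows converge inward. Divergence about -4, curl ≈0 — negative divergence with near-zero curl is a sink.

sink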